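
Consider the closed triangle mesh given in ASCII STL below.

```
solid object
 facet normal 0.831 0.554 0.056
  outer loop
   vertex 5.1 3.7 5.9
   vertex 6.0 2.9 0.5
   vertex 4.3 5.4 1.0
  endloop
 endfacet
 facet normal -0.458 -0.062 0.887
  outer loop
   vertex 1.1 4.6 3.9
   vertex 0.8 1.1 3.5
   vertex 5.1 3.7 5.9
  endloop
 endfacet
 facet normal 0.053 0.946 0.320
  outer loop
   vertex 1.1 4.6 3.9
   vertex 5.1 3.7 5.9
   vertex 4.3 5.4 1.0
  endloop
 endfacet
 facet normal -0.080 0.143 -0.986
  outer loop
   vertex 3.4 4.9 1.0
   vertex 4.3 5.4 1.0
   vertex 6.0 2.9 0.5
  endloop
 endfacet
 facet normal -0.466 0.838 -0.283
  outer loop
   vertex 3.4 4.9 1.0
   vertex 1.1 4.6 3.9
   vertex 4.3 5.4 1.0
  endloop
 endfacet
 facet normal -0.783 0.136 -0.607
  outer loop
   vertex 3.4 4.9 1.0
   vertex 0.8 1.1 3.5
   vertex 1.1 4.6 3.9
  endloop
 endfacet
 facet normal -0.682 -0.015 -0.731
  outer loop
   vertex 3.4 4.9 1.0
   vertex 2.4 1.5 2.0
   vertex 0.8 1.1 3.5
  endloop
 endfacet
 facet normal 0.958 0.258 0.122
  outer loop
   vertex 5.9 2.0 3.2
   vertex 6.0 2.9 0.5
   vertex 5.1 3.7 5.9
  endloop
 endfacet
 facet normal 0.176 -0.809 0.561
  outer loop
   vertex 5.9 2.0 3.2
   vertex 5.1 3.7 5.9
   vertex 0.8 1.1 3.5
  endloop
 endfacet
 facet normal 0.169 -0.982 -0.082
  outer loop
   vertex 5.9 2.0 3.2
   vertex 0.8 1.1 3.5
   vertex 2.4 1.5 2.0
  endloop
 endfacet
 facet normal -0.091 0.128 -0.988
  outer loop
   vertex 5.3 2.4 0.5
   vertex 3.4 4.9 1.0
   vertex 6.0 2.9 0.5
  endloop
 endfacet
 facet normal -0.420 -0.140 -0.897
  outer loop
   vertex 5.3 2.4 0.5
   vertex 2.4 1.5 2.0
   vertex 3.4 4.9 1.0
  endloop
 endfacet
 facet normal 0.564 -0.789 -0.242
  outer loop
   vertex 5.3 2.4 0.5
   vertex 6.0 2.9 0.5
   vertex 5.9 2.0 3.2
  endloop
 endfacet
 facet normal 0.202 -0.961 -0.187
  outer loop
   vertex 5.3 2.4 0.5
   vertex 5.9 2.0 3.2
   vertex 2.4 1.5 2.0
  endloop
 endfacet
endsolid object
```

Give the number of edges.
21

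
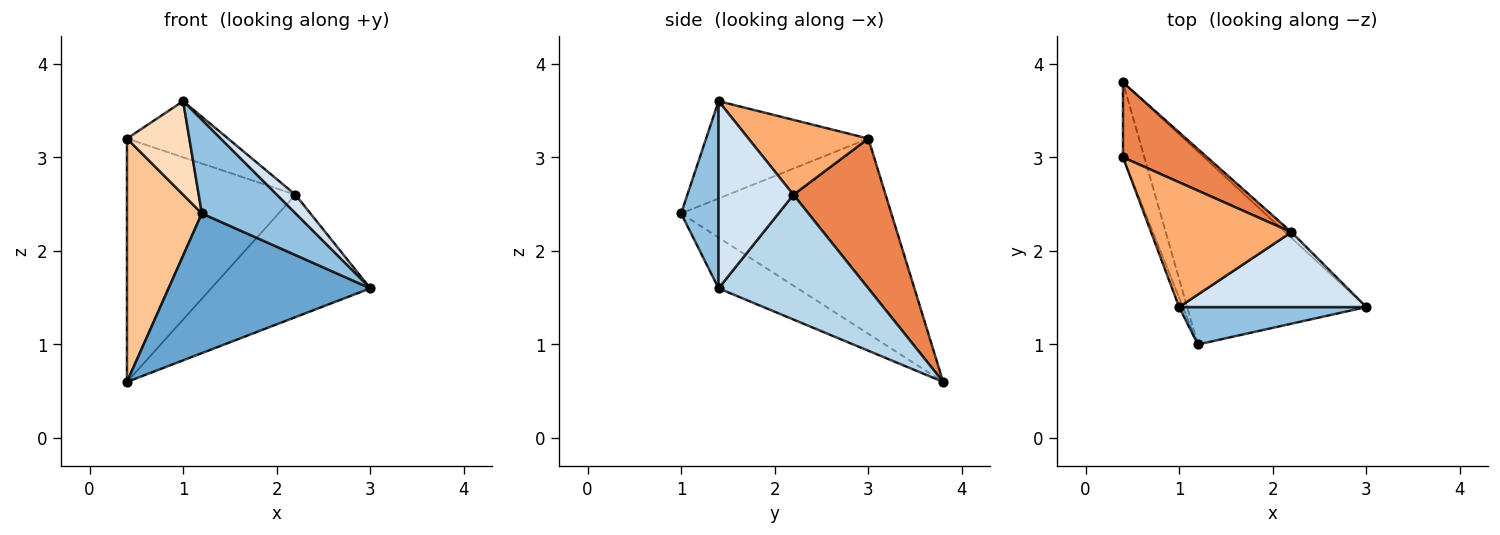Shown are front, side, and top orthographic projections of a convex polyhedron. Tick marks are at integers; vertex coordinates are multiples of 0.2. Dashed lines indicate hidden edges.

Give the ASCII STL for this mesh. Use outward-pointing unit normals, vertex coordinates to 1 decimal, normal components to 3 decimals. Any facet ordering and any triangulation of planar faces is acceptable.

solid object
 facet normal -0.224 -0.571 -0.789
  outer loop
   vertex 1.2 1.0 2.4
   vertex 0.4 3.8 0.6
   vertex 3.0 1.4 1.6
  endloop
 endfacet
 facet normal 0.348 -0.870 0.348
  outer loop
   vertex 1.0 1.4 3.6
   vertex 1.2 1.0 2.4
   vertex 3.0 1.4 1.6
  endloop
 endfacet
 facet normal 0.685 0.728 -0.034
  outer loop
   vertex 2.2 2.2 2.6
   vertex 3.0 1.4 1.6
   vertex 0.4 3.8 0.6
  endloop
 endfacet
 facet normal 0.696 -0.174 0.696
  outer loop
   vertex 2.2 2.2 2.6
   vertex 1.0 1.4 3.6
   vertex 3.0 1.4 1.6
  endloop
 endfacet
 facet normal 0.463 0.847 0.261
  outer loop
   vertex 0.4 3.0 3.2
   vertex 2.2 2.2 2.6
   vertex 0.4 3.8 0.6
  endloop
 endfacet
 facet normal 0.437 0.369 0.820
  outer loop
   vertex 0.4 3.0 3.2
   vertex 1.0 1.4 3.6
   vertex 2.2 2.2 2.6
  endloop
 endfacet
 facet normal -0.937 -0.334 -0.103
  outer loop
   vertex 0.4 3.0 3.2
   vertex 0.4 3.8 0.6
   vertex 1.2 1.0 2.4
  endloop
 endfacet
 facet normal -0.933 -0.359 -0.036
  outer loop
   vertex 0.4 3.0 3.2
   vertex 1.2 1.0 2.4
   vertex 1.0 1.4 3.6
  endloop
 endfacet
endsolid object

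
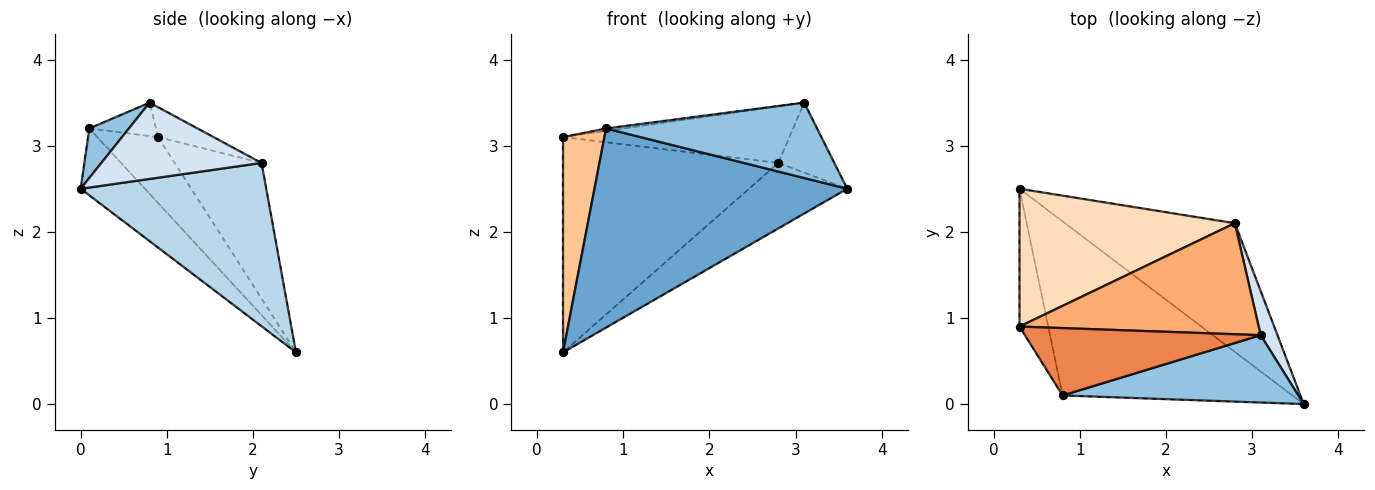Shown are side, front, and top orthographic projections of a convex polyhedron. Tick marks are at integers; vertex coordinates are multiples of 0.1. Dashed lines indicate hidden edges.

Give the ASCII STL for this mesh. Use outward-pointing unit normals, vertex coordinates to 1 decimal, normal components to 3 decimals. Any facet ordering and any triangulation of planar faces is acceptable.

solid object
 facet normal -0.188 -0.739 -0.646
  outer loop
   vertex 0.8 0.1 3.2
   vertex 0.3 2.5 0.6
   vertex 3.6 0.0 2.5
  endloop
 endfacet
 facet normal 0.139 -0.738 0.660
  outer loop
   vertex 0.8 0.1 3.2
   vertex 3.6 0.0 2.5
   vertex 3.1 0.8 3.5
  endloop
 endfacet
 facet normal 0.651 0.345 -0.677
  outer loop
   vertex 2.8 2.1 2.8
   vertex 3.6 0.0 2.5
   vertex 0.3 2.5 0.6
  endloop
 endfacet
 facet normal 0.924 0.323 0.204
  outer loop
   vertex 2.8 2.1 2.8
   vertex 3.1 0.8 3.5
   vertex 3.6 0.0 2.5
  endloop
 endfacet
 facet normal -0.140 0.036 0.989
  outer loop
   vertex 0.3 0.9 3.1
   vertex 0.8 0.1 3.2
   vertex 3.1 0.8 3.5
  endloop
 endfacet
 facet normal -0.110 0.451 0.886
  outer loop
   vertex 0.3 0.9 3.1
   vertex 3.1 0.8 3.5
   vertex 2.8 2.1 2.8
  endloop
 endfacet
 facet normal -0.778 -0.529 -0.338
  outer loop
   vertex 0.3 0.9 3.1
   vertex 0.3 2.5 0.6
   vertex 0.8 0.1 3.2
  endloop
 endfacet
 facet normal -0.322 0.798 0.510
  outer loop
   vertex 0.3 0.9 3.1
   vertex 2.8 2.1 2.8
   vertex 0.3 2.5 0.6
  endloop
 endfacet
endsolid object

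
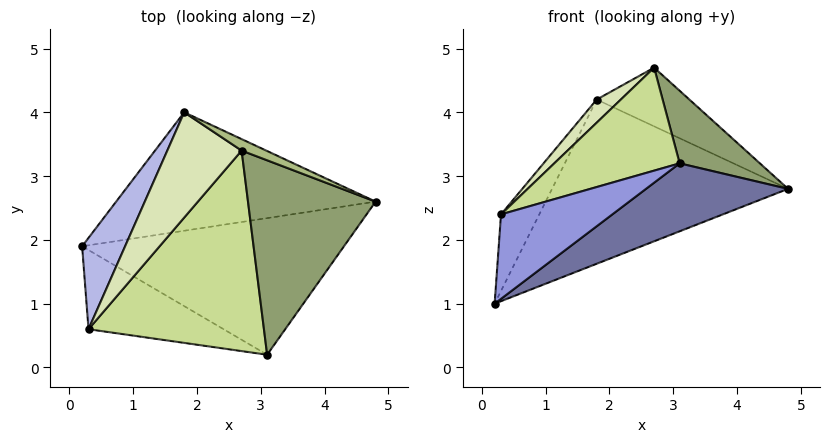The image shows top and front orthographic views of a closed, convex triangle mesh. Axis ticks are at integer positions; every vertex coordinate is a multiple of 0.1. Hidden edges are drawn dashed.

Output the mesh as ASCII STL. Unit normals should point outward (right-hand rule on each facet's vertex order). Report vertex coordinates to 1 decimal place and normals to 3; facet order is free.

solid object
 facet normal 0.386 -0.411 -0.826
  outer loop
   vertex 3.1 0.2 3.2
   vertex 0.2 1.9 1.0
   vertex 4.8 2.6 2.8
  endloop
 endfacet
 facet normal 0.105 0.807 -0.582
  outer loop
   vertex 1.8 4.0 4.2
   vertex 4.8 2.6 2.8
   vertex 0.2 1.9 1.0
  endloop
 endfacet
 facet normal 0.091 -0.727 -0.681
  outer loop
   vertex 0.3 0.6 2.4
   vertex 0.2 1.9 1.0
   vertex 3.1 0.2 3.2
  endloop
 endfacet
 facet normal -0.922 0.249 0.297
  outer loop
   vertex 0.3 0.6 2.4
   vertex 1.8 4.0 4.2
   vertex 0.2 1.9 1.0
  endloop
 endfacet
 facet normal 0.581 -0.285 0.762
  outer loop
   vertex 2.7 3.4 4.7
   vertex 3.1 0.2 3.2
   vertex 4.8 2.6 2.8
  endloop
 endfacet
 facet normal 0.480 0.861 0.168
  outer loop
   vertex 2.7 3.4 4.7
   vertex 4.8 2.6 2.8
   vertex 1.8 4.0 4.2
  endloop
 endfacet
 facet normal -0.304 -0.435 0.847
  outer loop
   vertex 2.7 3.4 4.7
   vertex 0.3 0.6 2.4
   vertex 3.1 0.2 3.2
  endloop
 endfacet
 facet normal -0.566 -0.177 0.806
  outer loop
   vertex 2.7 3.4 4.7
   vertex 1.8 4.0 4.2
   vertex 0.3 0.6 2.4
  endloop
 endfacet
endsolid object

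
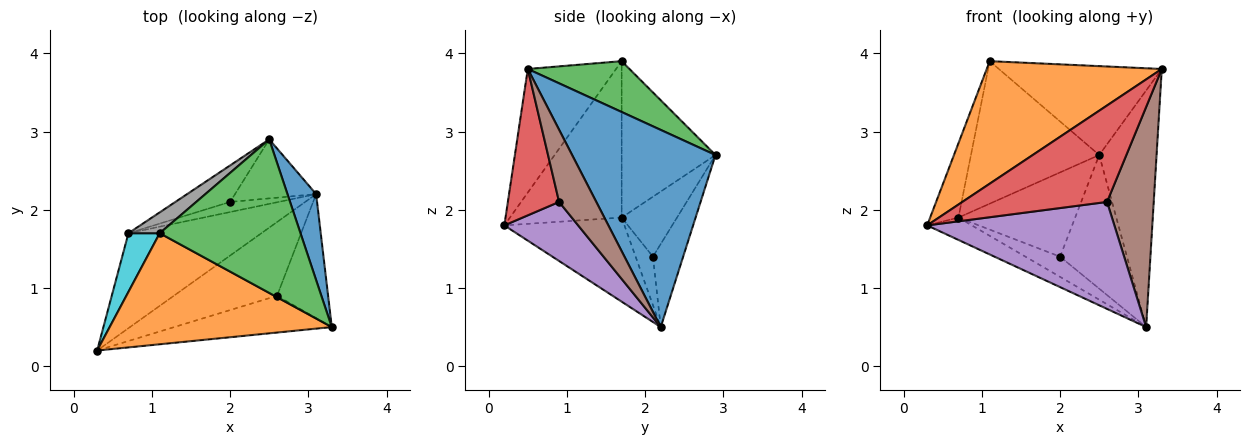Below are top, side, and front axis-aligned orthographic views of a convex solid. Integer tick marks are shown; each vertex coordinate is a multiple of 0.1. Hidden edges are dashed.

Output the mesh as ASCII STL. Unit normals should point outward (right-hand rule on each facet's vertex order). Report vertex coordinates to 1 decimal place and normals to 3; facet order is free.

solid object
 facet normal 0.920 0.368 0.134
  outer loop
   vertex 3.1 2.2 0.5
   vertex 2.5 2.9 2.7
   vertex 3.3 0.5 3.8
  endloop
 endfacet
 facet normal -0.350 -0.694 0.629
  outer loop
   vertex 1.1 1.7 3.9
   vertex 0.3 0.2 1.8
   vertex 3.3 0.5 3.8
  endloop
 endfacet
 facet normal 0.298 0.478 0.826
  outer loop
   vertex 1.1 1.7 3.9
   vertex 3.3 0.5 3.8
   vertex 2.5 2.9 2.7
  endloop
 endfacet
 facet normal 0.314 -0.887 -0.338
  outer loop
   vertex 2.6 0.9 2.1
   vertex 3.3 0.5 3.8
   vertex 0.3 0.2 1.8
  endloop
 endfacet
 facet normal 0.309 -0.783 -0.540
  outer loop
   vertex 2.6 0.9 2.1
   vertex 0.3 0.2 1.8
   vertex 3.1 2.2 0.5
  endloop
 endfacet
 facet normal 0.570 -0.716 -0.403
  outer loop
   vertex 2.6 0.9 2.1
   vertex 3.1 2.2 0.5
   vertex 3.3 0.5 3.8
  endloop
 endfacet
 facet normal -0.382 0.845 -0.373
  outer loop
   vertex 2.0 2.1 1.4
   vertex 2.5 2.9 2.7
   vertex 3.1 2.2 0.5
  endloop
 endfacet
 facet normal -0.586 0.801 0.117
  outer loop
   vertex 0.7 1.7 1.9
   vertex 1.1 1.7 3.9
   vertex 2.5 2.9 2.7
  endloop
 endfacet
 facet normal -0.399 0.841 -0.364
  outer loop
   vertex 0.7 1.7 1.9
   vertex 2.5 2.9 2.7
   vertex 2.0 2.1 1.4
  endloop
 endfacet
 facet normal -0.952 0.241 0.190
  outer loop
   vertex 0.7 1.7 1.9
   vertex 0.3 0.2 1.8
   vertex 1.1 1.7 3.9
  endloop
 endfacet
 facet normal -0.524 0.195 -0.829
  outer loop
   vertex 0.7 1.7 1.9
   vertex 3.1 2.2 0.5
   vertex 0.3 0.2 1.8
  endloop
 endfacet
 facet normal -0.408 0.816 -0.408
  outer loop
   vertex 0.7 1.7 1.9
   vertex 2.0 2.1 1.4
   vertex 3.1 2.2 0.5
  endloop
 endfacet
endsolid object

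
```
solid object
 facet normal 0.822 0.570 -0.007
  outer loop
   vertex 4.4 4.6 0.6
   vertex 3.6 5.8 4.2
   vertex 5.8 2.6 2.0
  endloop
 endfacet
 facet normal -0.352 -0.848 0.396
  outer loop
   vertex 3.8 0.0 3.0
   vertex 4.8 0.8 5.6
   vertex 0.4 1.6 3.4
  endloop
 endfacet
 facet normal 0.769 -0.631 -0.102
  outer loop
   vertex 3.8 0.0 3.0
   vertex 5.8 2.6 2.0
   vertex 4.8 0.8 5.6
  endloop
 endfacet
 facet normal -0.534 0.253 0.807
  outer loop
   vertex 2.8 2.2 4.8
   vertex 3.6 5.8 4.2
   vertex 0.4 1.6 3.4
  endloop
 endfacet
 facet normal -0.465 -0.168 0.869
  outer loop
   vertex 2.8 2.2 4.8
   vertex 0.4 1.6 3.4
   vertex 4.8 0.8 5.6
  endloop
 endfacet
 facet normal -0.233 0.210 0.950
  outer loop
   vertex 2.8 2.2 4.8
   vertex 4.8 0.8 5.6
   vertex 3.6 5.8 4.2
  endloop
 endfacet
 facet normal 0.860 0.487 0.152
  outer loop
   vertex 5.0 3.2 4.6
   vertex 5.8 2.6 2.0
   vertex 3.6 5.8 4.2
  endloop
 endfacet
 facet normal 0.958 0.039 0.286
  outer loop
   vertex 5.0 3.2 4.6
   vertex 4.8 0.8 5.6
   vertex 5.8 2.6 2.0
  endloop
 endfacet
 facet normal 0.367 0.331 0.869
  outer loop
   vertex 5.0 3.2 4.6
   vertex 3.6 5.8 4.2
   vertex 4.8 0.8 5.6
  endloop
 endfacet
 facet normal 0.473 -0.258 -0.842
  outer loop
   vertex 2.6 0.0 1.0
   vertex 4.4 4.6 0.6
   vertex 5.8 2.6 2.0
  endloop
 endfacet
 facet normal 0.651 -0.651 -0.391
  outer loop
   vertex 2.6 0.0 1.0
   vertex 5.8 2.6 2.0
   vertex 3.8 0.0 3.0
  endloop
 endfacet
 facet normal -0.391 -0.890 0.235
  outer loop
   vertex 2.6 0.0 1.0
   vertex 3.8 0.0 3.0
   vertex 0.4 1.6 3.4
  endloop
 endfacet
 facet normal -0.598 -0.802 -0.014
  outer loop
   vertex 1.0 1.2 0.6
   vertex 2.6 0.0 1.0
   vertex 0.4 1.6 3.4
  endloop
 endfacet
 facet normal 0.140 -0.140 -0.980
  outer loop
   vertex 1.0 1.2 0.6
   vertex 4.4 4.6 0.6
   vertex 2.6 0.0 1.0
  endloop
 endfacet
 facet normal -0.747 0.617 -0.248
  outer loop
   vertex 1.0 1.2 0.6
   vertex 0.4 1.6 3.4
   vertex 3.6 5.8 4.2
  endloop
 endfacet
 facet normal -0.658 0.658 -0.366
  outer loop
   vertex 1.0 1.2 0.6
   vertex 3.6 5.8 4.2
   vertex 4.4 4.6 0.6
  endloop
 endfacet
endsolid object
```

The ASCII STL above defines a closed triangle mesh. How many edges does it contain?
24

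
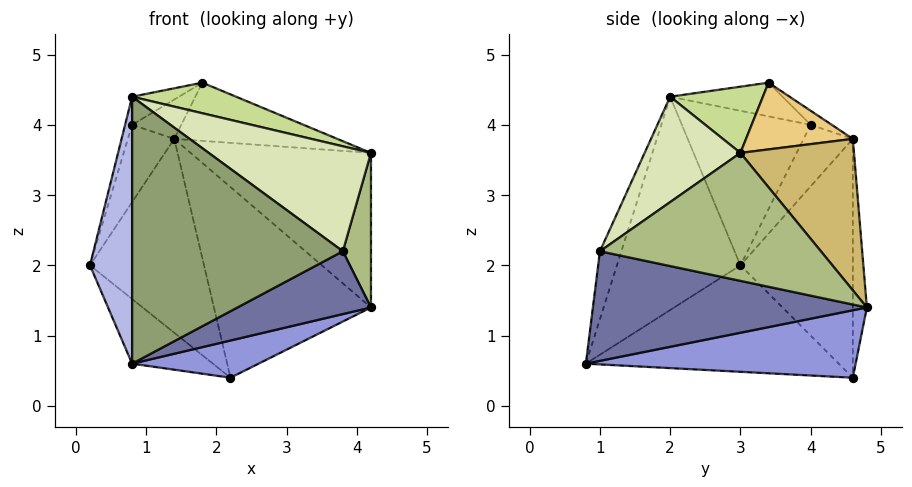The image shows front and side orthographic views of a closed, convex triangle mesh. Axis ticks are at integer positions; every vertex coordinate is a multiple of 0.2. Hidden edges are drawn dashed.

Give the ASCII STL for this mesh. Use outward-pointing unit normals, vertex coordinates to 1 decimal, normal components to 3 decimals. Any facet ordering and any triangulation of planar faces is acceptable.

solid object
 facet normal 0.470 -0.229 -0.852
  outer loop
   vertex 3.8 1.0 2.2
   vertex 0.8 0.8 0.6
   vertex 4.2 4.8 1.4
  endloop
 endfacet
 facet normal -0.713 0.228 -0.663
  outer loop
   vertex 2.2 4.6 0.4
   vertex 0.8 0.8 0.6
   vertex 0.2 3.0 2.0
  endloop
 endfacet
 facet normal 0.454 -0.213 -0.865
  outer loop
   vertex 2.2 4.6 0.4
   vertex 4.2 4.8 1.4
   vertex 0.8 0.8 0.6
  endloop
 endfacet
 facet normal -0.942 -0.321 0.101
  outer loop
   vertex 0.8 2.0 4.4
   vertex 0.2 3.0 2.0
   vertex 0.8 0.8 0.6
  endloop
 endfacet
 facet normal -0.097 -0.949 0.300
  outer loop
   vertex 0.8 2.0 4.4
   vertex 0.8 0.8 0.6
   vertex 3.8 1.0 2.2
  endloop
 endfacet
 facet normal 0.987 -0.125 -0.103
  outer loop
   vertex 4.2 3.0 3.6
   vertex 3.8 1.0 2.2
   vertex 4.2 4.8 1.4
  endloop
 endfacet
 facet normal 0.311 -0.348 0.885
  outer loop
   vertex 4.2 3.0 3.6
   vertex 1.8 3.4 4.6
   vertex 0.8 2.0 4.4
  endloop
 endfacet
 facet normal 0.345 -0.584 0.735
  outer loop
   vertex 4.2 3.0 3.6
   vertex 0.8 2.0 4.4
   vertex 3.8 1.0 2.2
  endloop
 endfacet
 facet normal -0.089 0.996 -0.021
  outer loop
   vertex 1.4 4.6 3.8
   vertex 4.2 4.8 1.4
   vertex 2.2 4.6 0.4
  endloop
 endfacet
 facet normal 0.438 0.696 0.569
  outer loop
   vertex 1.4 4.6 3.8
   vertex 4.2 3.0 3.6
   vertex 4.2 4.8 1.4
  endloop
 endfacet
 facet normal 0.391 0.597 0.700
  outer loop
   vertex 1.4 4.6 3.8
   vertex 1.8 3.4 4.6
   vertex 4.2 3.0 3.6
  endloop
 endfacet
 facet normal -0.693 0.703 -0.163
  outer loop
   vertex 1.4 4.6 3.8
   vertex 2.2 4.6 0.4
   vertex 0.2 3.0 2.0
  endloop
 endfacet
 facet normal -0.963 0.053 0.263
  outer loop
   vertex 0.8 4.0 4.0
   vertex 0.2 3.0 2.0
   vertex 0.8 2.0 4.4
  endloop
 endfacet
 facet normal -0.722 0.681 -0.124
  outer loop
   vertex 0.8 4.0 4.0
   vertex 1.4 4.6 3.8
   vertex 0.2 3.0 2.0
  endloop
 endfacet
 facet normal -0.426 0.177 0.887
  outer loop
   vertex 0.8 4.0 4.0
   vertex 0.8 2.0 4.4
   vertex 1.8 3.4 4.6
  endloop
 endfacet
 facet normal -0.211 0.493 0.844
  outer loop
   vertex 0.8 4.0 4.0
   vertex 1.8 3.4 4.6
   vertex 1.4 4.6 3.8
  endloop
 endfacet
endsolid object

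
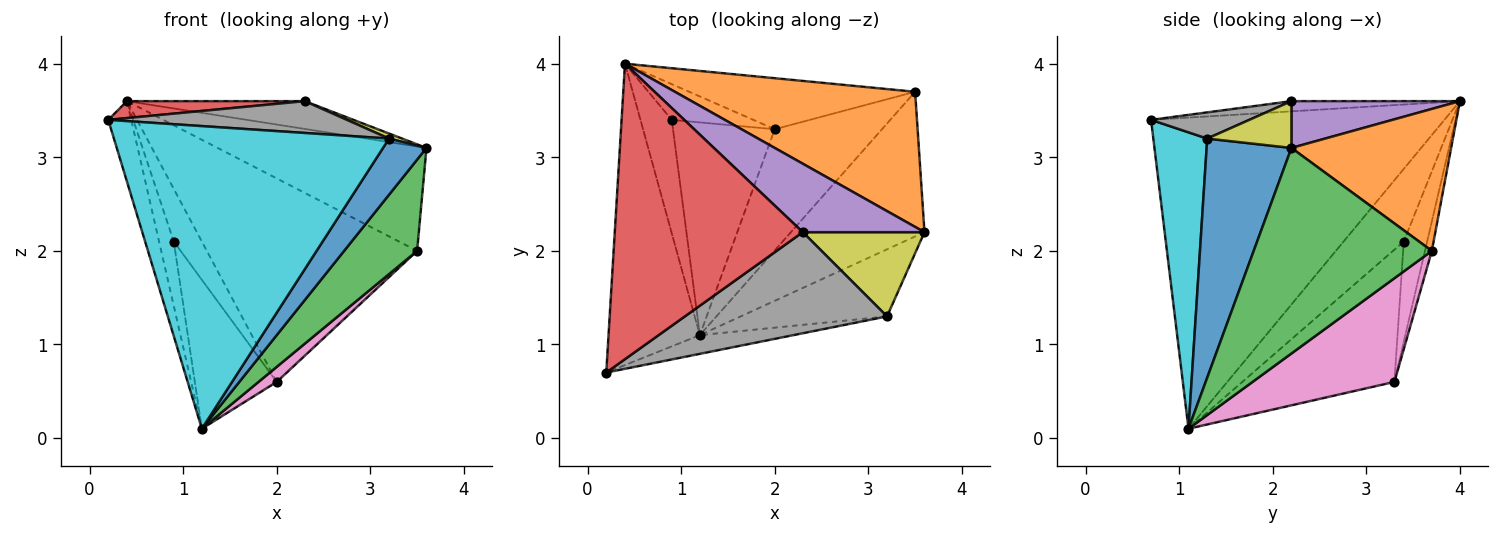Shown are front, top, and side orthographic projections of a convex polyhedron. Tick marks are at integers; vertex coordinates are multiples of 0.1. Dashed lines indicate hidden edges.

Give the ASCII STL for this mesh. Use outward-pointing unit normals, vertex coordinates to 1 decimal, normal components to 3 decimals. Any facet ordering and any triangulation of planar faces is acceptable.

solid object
 facet normal -0.957 0.075 -0.281
  outer loop
   vertex 1.2 1.1 0.1
   vertex 0.2 0.7 3.4
   vertex 0.4 4.0 3.6
  endloop
 endfacet
 facet normal 0.424 0.554 0.717
  outer loop
   vertex 3.5 3.7 2.0
   vertex 0.4 4.0 3.6
   vertex 3.6 2.2 3.1
  endloop
 endfacet
 facet normal 0.793 -0.325 -0.515
  outer loop
   vertex 3.5 3.7 2.0
   vertex 3.6 2.2 3.1
   vertex 1.2 1.1 0.1
  endloop
 endfacet
 facet normal -0.054 -0.057 0.997
  outer loop
   vertex 2.3 2.2 3.6
   vertex 0.4 4.0 3.6
   vertex 0.2 0.7 3.4
  endloop
 endfacet
 facet normal 0.336 0.354 0.873
  outer loop
   vertex 2.3 2.2 3.6
   vertex 3.6 2.2 3.1
   vertex 0.4 4.0 3.6
  endloop
 endfacet
 facet normal -0.032 0.969 -0.243
  outer loop
   vertex 2.0 3.3 0.6
   vertex 0.4 4.0 3.6
   vertex 3.5 3.7 2.0
  endloop
 endfacet
 facet normal 0.692 -0.089 -0.716
  outer loop
   vertex 2.0 3.3 0.6
   vertex 3.5 3.7 2.0
   vertex 1.2 1.1 0.1
  endloop
 endfacet
 facet normal 0.123 -0.298 0.947
  outer loop
   vertex 3.2 1.3 3.2
   vertex 2.3 2.2 3.6
   vertex 0.2 0.7 3.4
  endloop
 endfacet
 facet normal 0.358 -0.056 0.932
  outer loop
   vertex 3.2 1.3 3.2
   vertex 3.6 2.2 3.1
   vertex 2.3 2.2 3.6
  endloop
 endfacet
 facet normal 0.192 -0.980 -0.061
  outer loop
   vertex 3.2 1.3 3.2
   vertex 0.2 0.7 3.4
   vertex 1.2 1.1 0.1
  endloop
 endfacet
 facet normal 0.782 -0.400 -0.478
  outer loop
   vertex 3.2 1.3 3.2
   vertex 1.2 1.1 0.1
   vertex 3.6 2.2 3.1
  endloop
 endfacet
 facet normal -0.896 0.219 -0.386
  outer loop
   vertex 0.9 3.4 2.1
   vertex 1.2 1.1 0.1
   vertex 0.4 4.0 3.6
  endloop
 endfacet
 facet normal -0.568 0.681 -0.462
  outer loop
   vertex 0.9 3.4 2.1
   vertex 0.4 4.0 3.6
   vertex 2.0 3.3 0.6
  endloop
 endfacet
 facet normal -0.729 0.393 -0.561
  outer loop
   vertex 0.9 3.4 2.1
   vertex 2.0 3.3 0.6
   vertex 1.2 1.1 0.1
  endloop
 endfacet
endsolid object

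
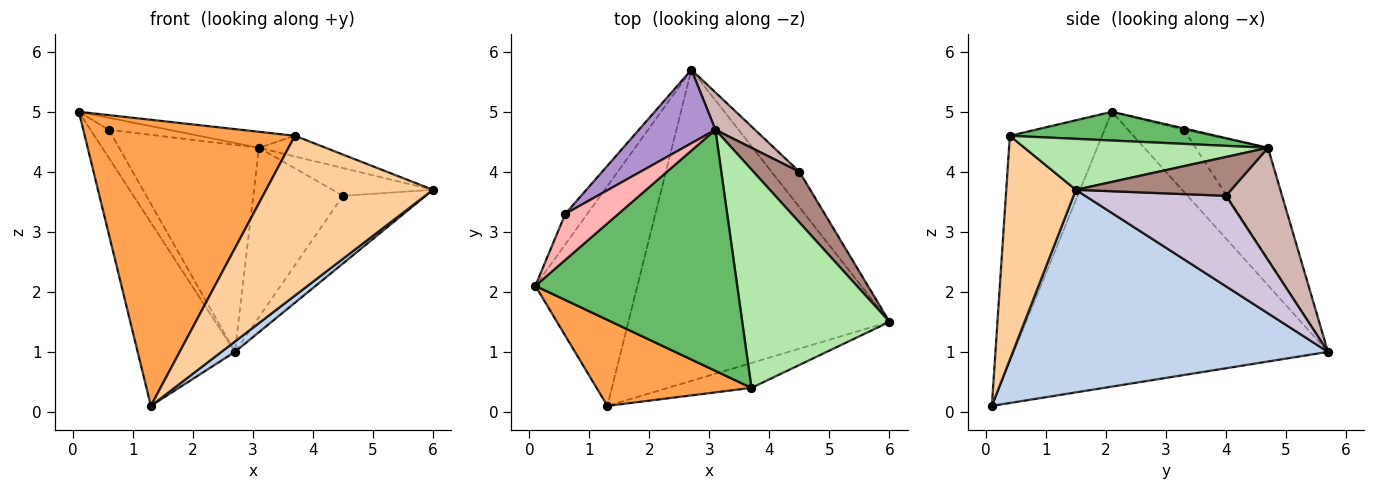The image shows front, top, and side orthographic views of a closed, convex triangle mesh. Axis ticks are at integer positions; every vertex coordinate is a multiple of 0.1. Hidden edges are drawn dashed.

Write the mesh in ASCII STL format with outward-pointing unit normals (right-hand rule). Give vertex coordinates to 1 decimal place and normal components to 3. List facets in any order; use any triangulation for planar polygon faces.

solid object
 facet normal -0.900 0.279 -0.334
  outer loop
   vertex 1.3 0.1 0.1
   vertex 0.1 2.1 5.0
   vertex 2.7 5.7 1.0
  endloop
 endfacet
 facet normal 0.613 -0.026 -0.790
  outer loop
   vertex 1.3 0.1 0.1
   vertex 2.7 5.7 1.0
   vertex 6.0 1.5 3.7
  endloop
 endfacet
 facet normal -0.387 -0.883 0.265
  outer loop
   vertex 3.7 0.4 4.6
   vertex 0.1 2.1 5.0
   vertex 1.3 0.1 0.1
  endloop
 endfacet
 facet normal 0.381 -0.913 -0.142
  outer loop
   vertex 3.7 0.4 4.6
   vertex 1.3 0.1 0.1
   vertex 6.0 1.5 3.7
  endloop
 endfacet
 facet normal 0.141 0.066 0.988
  outer loop
   vertex 3.7 0.4 4.6
   vertex 3.1 4.7 4.4
   vertex 0.1 2.1 5.0
  endloop
 endfacet
 facet normal 0.326 0.089 0.941
  outer loop
   vertex 3.7 0.4 4.6
   vertex 6.0 1.5 3.7
   vertex 3.1 4.7 4.4
  endloop
 endfacet
 facet normal -0.900 0.295 -0.319
  outer loop
   vertex 0.6 3.3 4.7
   vertex 2.7 5.7 1.0
   vertex 0.1 2.1 5.0
  endloop
 endfacet
 facet normal -0.025 0.252 0.967
  outer loop
   vertex 0.6 3.3 4.7
   vertex 0.1 2.1 5.0
   vertex 3.1 4.7 4.4
  endloop
 endfacet
 facet normal -0.438 0.847 0.301
  outer loop
   vertex 0.6 3.3 4.7
   vertex 3.1 4.7 4.4
   vertex 2.7 5.7 1.0
  endloop
 endfacet
 facet normal 0.833 0.490 -0.257
  outer loop
   vertex 4.5 4.0 3.6
   vertex 6.0 1.5 3.7
   vertex 2.7 5.7 1.0
  endloop
 endfacet
 facet normal 0.596 0.385 0.705
  outer loop
   vertex 4.5 4.0 3.6
   vertex 3.1 4.7 4.4
   vertex 6.0 1.5 3.7
  endloop
 endfacet
 facet normal 0.522 0.833 0.184
  outer loop
   vertex 4.5 4.0 3.6
   vertex 2.7 5.7 1.0
   vertex 3.1 4.7 4.4
  endloop
 endfacet
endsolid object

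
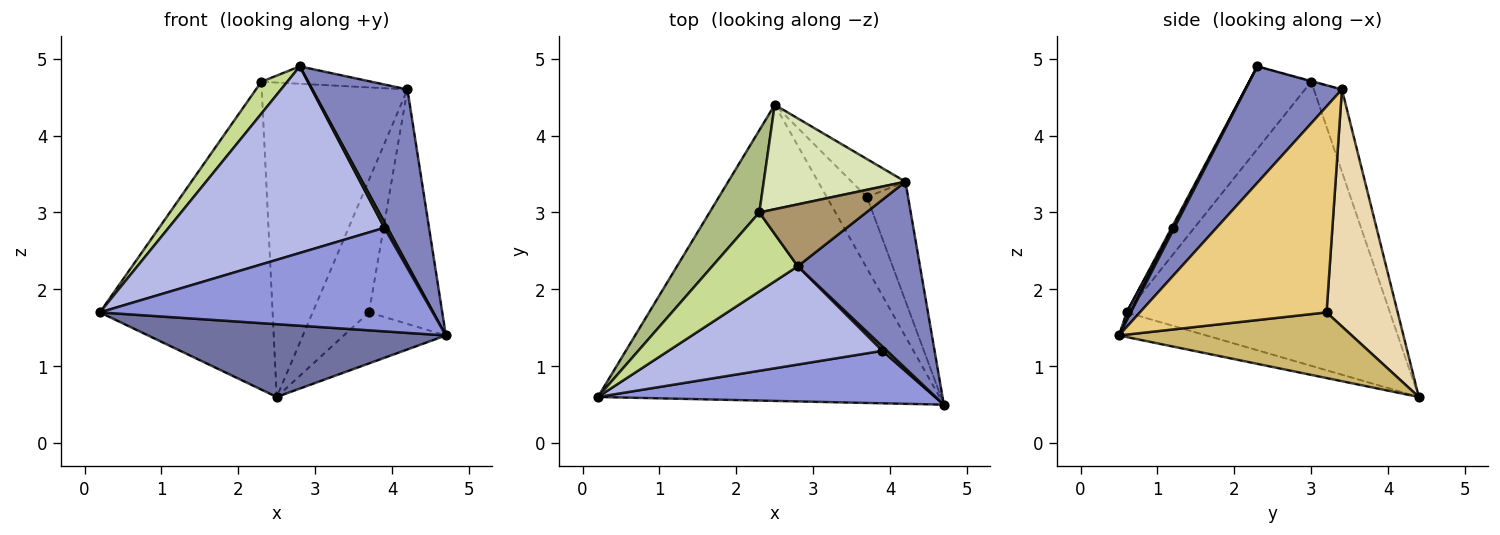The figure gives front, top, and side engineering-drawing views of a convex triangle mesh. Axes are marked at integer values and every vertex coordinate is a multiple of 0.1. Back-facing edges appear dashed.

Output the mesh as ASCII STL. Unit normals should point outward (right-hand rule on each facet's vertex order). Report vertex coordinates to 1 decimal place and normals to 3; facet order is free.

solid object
 facet normal -0.070 -0.238 -0.969
  outer loop
   vertex 2.5 4.4 0.6
   vertex 4.7 0.5 1.4
   vertex 0.2 0.6 1.7
  endloop
 endfacet
 facet normal 0.570 -0.562 0.599
  outer loop
   vertex 4.2 3.4 4.6
   vertex 2.8 2.3 4.9
   vertex 4.7 0.5 1.4
  endloop
 endfacet
 facet normal 0.010 -0.892 0.452
  outer loop
   vertex 3.9 1.2 2.8
   vertex 0.2 0.6 1.7
   vertex 4.7 0.5 1.4
  endloop
 endfacet
 facet normal 0.005 -0.885 0.466
  outer loop
   vertex 3.9 1.2 2.8
   vertex 2.8 2.3 4.9
   vertex 0.2 0.6 1.7
  endloop
 endfacet
 facet normal 0.366 -0.732 0.575
  outer loop
   vertex 3.9 1.2 2.8
   vertex 4.7 0.5 1.4
   vertex 2.8 2.3 4.9
  endloop
 endfacet
 facet normal -0.827 0.543 0.145
  outer loop
   vertex 2.3 3.0 4.7
   vertex 2.5 4.4 0.6
   vertex 0.2 0.6 1.7
  endloop
 endfacet
 facet normal -0.667 -0.279 0.691
  outer loop
   vertex 2.3 3.0 4.7
   vertex 0.2 0.6 1.7
   vertex 2.8 2.3 4.9
  endloop
 endfacet
 facet normal -0.180 0.934 0.310
  outer loop
   vertex 2.3 3.0 4.7
   vertex 4.2 3.4 4.6
   vertex 2.5 4.4 0.6
  endloop
 endfacet
 facet normal -0.006 0.271 0.963
  outer loop
   vertex 2.3 3.0 4.7
   vertex 2.8 2.3 4.9
   vertex 4.2 3.4 4.6
  endloop
 endfacet
 facet normal 0.799 0.350 -0.489
  outer loop
   vertex 3.7 3.2 1.7
   vertex 4.7 0.5 1.4
   vertex 2.5 4.4 0.6
  endloop
 endfacet
 facet normal 0.915 0.359 -0.183
  outer loop
   vertex 3.7 3.2 1.7
   vertex 4.2 3.4 4.6
   vertex 4.7 0.5 1.4
  endloop
 endfacet
 facet normal 0.772 0.611 -0.175
  outer loop
   vertex 3.7 3.2 1.7
   vertex 2.5 4.4 0.6
   vertex 4.2 3.4 4.6
  endloop
 endfacet
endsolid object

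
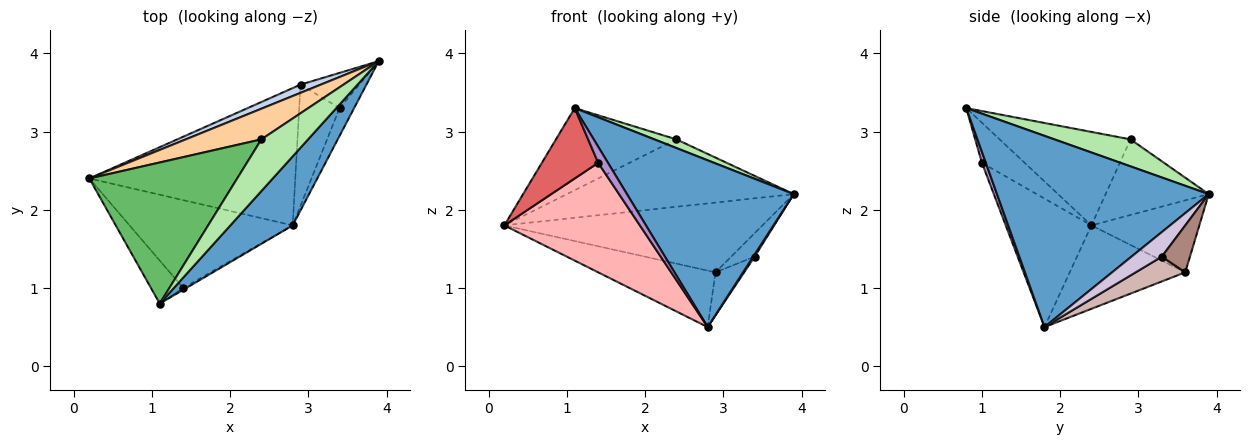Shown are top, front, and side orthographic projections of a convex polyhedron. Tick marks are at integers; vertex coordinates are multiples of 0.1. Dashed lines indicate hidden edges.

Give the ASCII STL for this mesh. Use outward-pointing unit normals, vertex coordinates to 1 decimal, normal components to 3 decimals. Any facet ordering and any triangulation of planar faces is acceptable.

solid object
 facet normal 0.761 -0.599 0.248
  outer loop
   vertex 2.8 1.8 0.5
   vertex 3.9 3.9 2.2
   vertex 1.1 0.8 3.3
  endloop
 endfacet
 facet normal -0.384 0.917 0.108
  outer loop
   vertex 2.9 3.6 1.2
   vertex 0.2 2.4 1.8
   vertex 3.9 3.9 2.2
  endloop
 endfacet
 facet normal -0.351 0.356 -0.866
  outer loop
   vertex 2.9 3.6 1.2
   vertex 2.8 1.8 0.5
   vertex 0.2 2.4 1.8
  endloop
 endfacet
 facet normal -0.382 0.841 0.382
  outer loop
   vertex 2.4 2.9 2.9
   vertex 3.9 3.9 2.2
   vertex 0.2 2.4 1.8
  endloop
 endfacet
 facet normal -0.480 0.441 0.758
  outer loop
   vertex 2.4 2.9 2.9
   vertex 0.2 2.4 1.8
   vertex 1.1 0.8 3.3
  endloop
 endfacet
 facet normal 0.495 -0.144 0.857
  outer loop
   vertex 2.4 2.9 2.9
   vertex 1.1 0.8 3.3
   vertex 3.9 3.9 2.2
  endloop
 endfacet
 facet normal -0.544 -0.716 -0.438
  outer loop
   vertex 1.4 1.0 2.6
   vertex 1.1 0.8 3.3
   vertex 0.2 2.4 1.8
  endloop
 endfacet
 facet normal -0.442 -0.700 -0.561
  outer loop
   vertex 1.4 1.0 2.6
   vertex 0.2 2.4 1.8
   vertex 2.8 1.8 0.5
  endloop
 endfacet
 facet normal 0.369 -0.923 -0.106
  outer loop
   vertex 1.4 1.0 2.6
   vertex 2.8 1.8 0.5
   vertex 1.1 0.8 3.3
  endloop
 endfacet
 facet normal 0.860 -0.039 -0.508
  outer loop
   vertex 3.4 3.3 1.4
   vertex 3.9 3.9 2.2
   vertex 2.8 1.8 0.5
  endloop
 endfacet
 facet normal 0.554 0.462 -0.693
  outer loop
   vertex 3.4 3.3 1.4
   vertex 2.9 3.6 1.2
   vertex 3.9 3.9 2.2
  endloop
 endfacet
 facet normal 0.500 0.290 -0.816
  outer loop
   vertex 3.4 3.3 1.4
   vertex 2.8 1.8 0.5
   vertex 2.9 3.6 1.2
  endloop
 endfacet
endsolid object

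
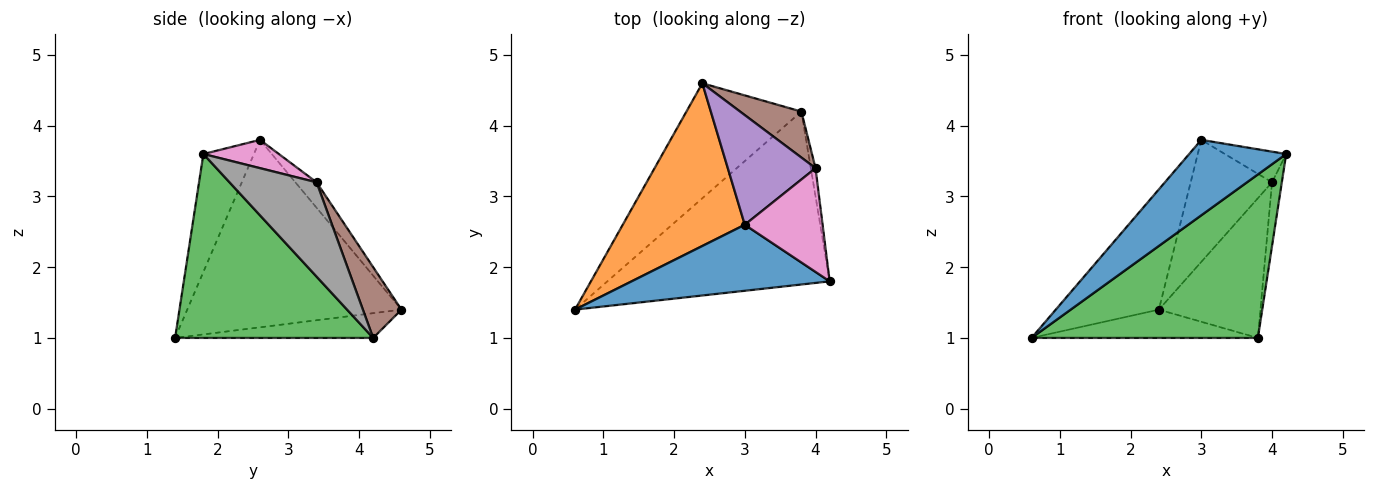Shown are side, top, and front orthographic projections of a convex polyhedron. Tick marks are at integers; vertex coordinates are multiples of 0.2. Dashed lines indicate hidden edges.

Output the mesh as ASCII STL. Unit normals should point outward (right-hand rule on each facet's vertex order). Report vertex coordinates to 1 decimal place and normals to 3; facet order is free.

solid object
 facet normal -0.365 -0.701 0.613
  outer loop
   vertex 3.0 2.6 3.8
   vertex 0.6 1.4 1.0
   vertex 4.2 1.8 3.6
  endloop
 endfacet
 facet normal -0.777 0.374 0.506
  outer loop
   vertex 3.0 2.6 3.8
   vertex 2.4 4.6 1.4
   vertex 0.6 1.4 1.0
  endloop
 endfacet
 facet normal 0.515 -0.589 -0.623
  outer loop
   vertex 3.8 4.2 1.0
   vertex 4.2 1.8 3.6
   vertex 0.6 1.4 1.0
  endloop
 endfacet
 facet normal -0.205 0.234 -0.950
  outer loop
   vertex 3.8 4.2 1.0
   vertex 0.6 1.4 1.0
   vertex 2.4 4.6 1.4
  endloop
 endfacet
 facet normal -0.190 0.730 0.656
  outer loop
   vertex 4.0 3.4 3.2
   vertex 2.4 4.6 1.4
   vertex 3.0 2.6 3.8
  endloop
 endfacet
 facet normal 0.339 0.894 0.294
  outer loop
   vertex 4.0 3.4 3.2
   vertex 3.8 4.2 1.0
   vertex 2.4 4.6 1.4
  endloop
 endfacet
 facet normal 0.329 0.268 0.906
  outer loop
   vertex 4.0 3.4 3.2
   vertex 3.0 2.6 3.8
   vertex 4.2 1.8 3.6
  endloop
 endfacet
 facet normal 0.993 0.112 -0.050
  outer loop
   vertex 4.0 3.4 3.2
   vertex 4.2 1.8 3.6
   vertex 3.8 4.2 1.0
  endloop
 endfacet
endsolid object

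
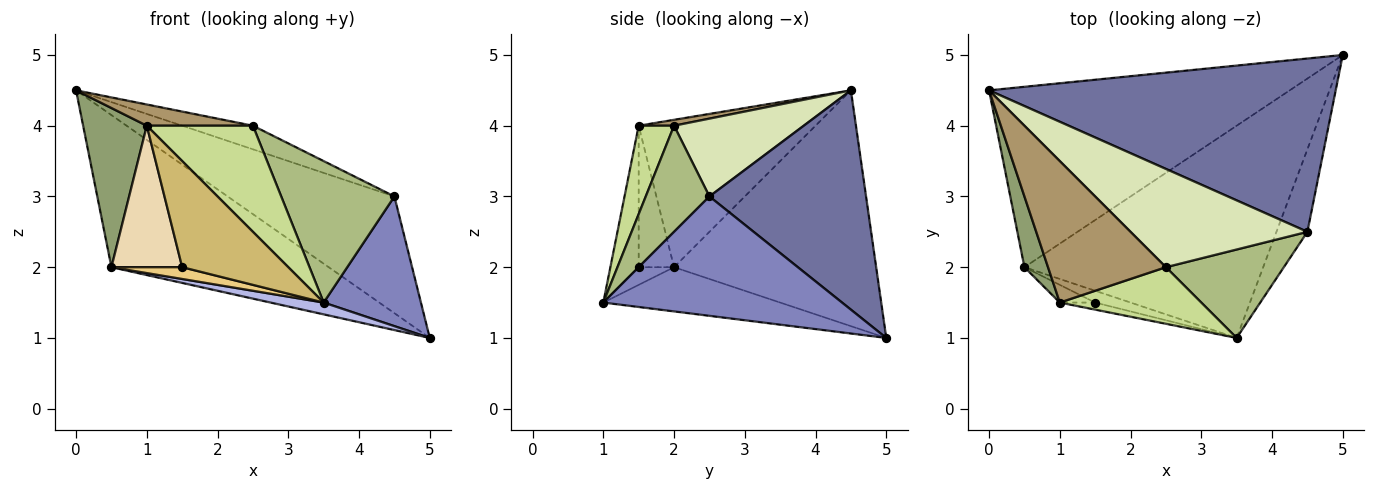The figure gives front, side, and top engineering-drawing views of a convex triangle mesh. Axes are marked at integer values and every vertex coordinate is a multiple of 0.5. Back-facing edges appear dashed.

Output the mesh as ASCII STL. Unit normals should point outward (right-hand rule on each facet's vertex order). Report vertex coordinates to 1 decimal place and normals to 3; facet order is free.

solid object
 facet normal 0.465 0.495 0.734
  outer loop
   vertex 4.5 2.5 3.0
   vertex 5.0 5.0 1.0
   vertex 0.0 4.5 4.5
  endloop
 endfacet
 facet normal 0.901 -0.367 -0.233
  outer loop
   vertex 4.5 2.5 3.0
   vertex 3.5 1.0 1.5
   vertex 5.0 5.0 1.0
  endloop
 endfacet
 facet normal -0.514 0.553 -0.656
  outer loop
   vertex 0.5 2.0 2.0
   vertex 0.0 4.5 4.5
   vertex 5.0 5.0 1.0
  endloop
 endfacet
 facet normal -0.182 -0.055 -0.982
  outer loop
   vertex 0.5 2.0 2.0
   vertex 5.0 5.0 1.0
   vertex 3.5 1.0 1.5
  endloop
 endfacet
 facet normal -0.930 -0.335 0.149
  outer loop
   vertex 0.5 2.0 2.0
   vertex 1.0 1.5 4.0
   vertex 0.0 4.5 4.5
  endloop
 endfacet
 facet normal 0.431 -0.765 0.478
  outer loop
   vertex 2.5 2.0 4.0
   vertex 3.5 1.0 1.5
   vertex 4.5 2.5 3.0
  endloop
 endfacet
 facet normal 0.282 -0.846 0.451
  outer loop
   vertex 2.5 2.0 4.0
   vertex 1.0 1.5 4.0
   vertex 3.5 1.0 1.5
  endloop
 endfacet
 facet normal 0.393 0.215 0.894
  outer loop
   vertex 2.5 2.0 4.0
   vertex 4.5 2.5 3.0
   vertex 0.0 4.5 4.5
  endloop
 endfacet
 facet normal 0.049 -0.148 0.988
  outer loop
   vertex 2.5 2.0 4.0
   vertex 0.0 4.5 4.5
   vertex 1.0 1.5 4.0
  endloop
 endfacet
 facet normal -0.257 -0.964 -0.064
  outer loop
   vertex 1.5 1.5 2.0
   vertex 3.5 1.0 1.5
   vertex 1.0 1.5 4.0
  endloop
 endfacet
 facet normal -0.333 -0.667 -0.667
  outer loop
   vertex 1.5 1.5 2.0
   vertex 0.5 2.0 2.0
   vertex 3.5 1.0 1.5
  endloop
 endfacet
 facet normal -0.444 -0.889 -0.111
  outer loop
   vertex 1.5 1.5 2.0
   vertex 1.0 1.5 4.0
   vertex 0.5 2.0 2.0
  endloop
 endfacet
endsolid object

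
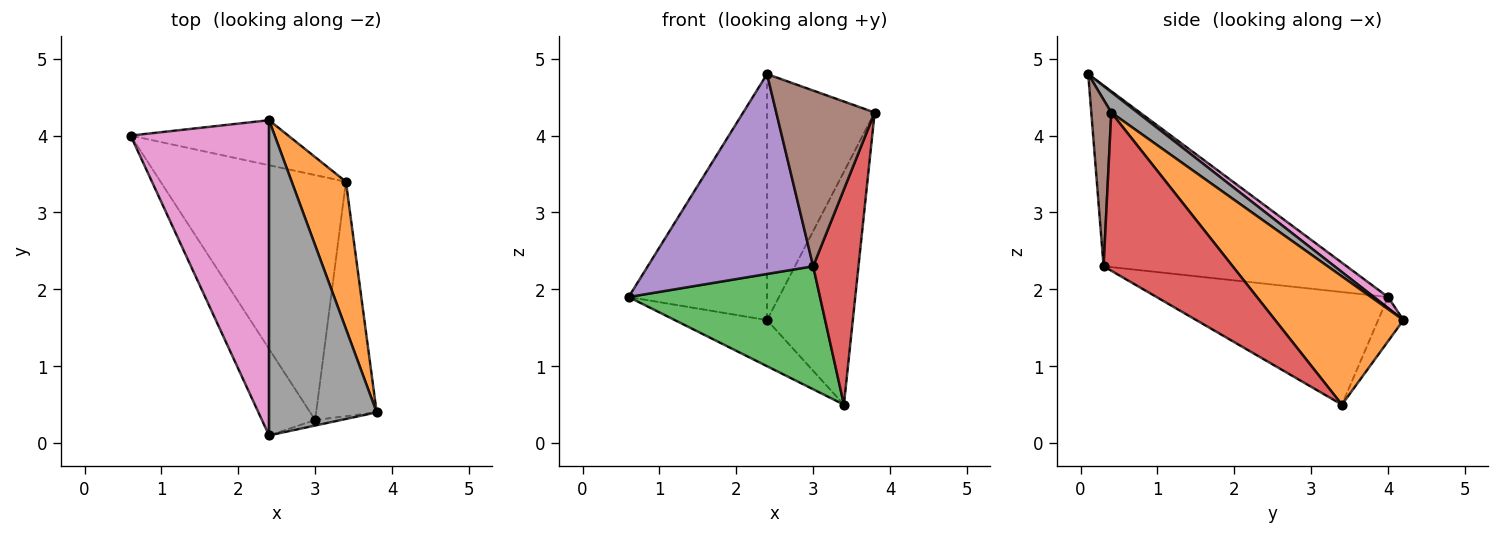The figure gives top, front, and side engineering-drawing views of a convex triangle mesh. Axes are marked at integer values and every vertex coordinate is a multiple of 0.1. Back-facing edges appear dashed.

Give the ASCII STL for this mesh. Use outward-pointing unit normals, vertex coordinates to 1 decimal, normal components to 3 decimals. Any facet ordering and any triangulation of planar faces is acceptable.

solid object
 facet normal -0.192 0.702 -0.686
  outer loop
   vertex 2.4 4.2 1.6
   vertex 3.4 3.4 0.5
   vertex 0.6 4.0 1.9
  endloop
 endfacet
 facet normal 0.784 0.524 0.332
  outer loop
   vertex 2.4 4.2 1.6
   vertex 3.8 0.4 4.3
   vertex 3.4 3.4 0.5
  endloop
 endfacet
 facet normal -0.477 -0.394 -0.785
  outer loop
   vertex 3.0 0.3 2.3
   vertex 0.6 4.0 1.9
   vertex 3.4 3.4 0.5
  endloop
 endfacet
 facet normal 0.888 -0.312 -0.339
  outer loop
   vertex 3.0 0.3 2.3
   vertex 3.4 3.4 0.5
   vertex 3.8 0.4 4.3
  endloop
 endfacet
 facet normal -0.803 -0.547 -0.237
  outer loop
   vertex 2.4 0.1 4.8
   vertex 0.6 4.0 1.9
   vertex 3.0 0.3 2.3
  endloop
 endfacet
 facet normal 0.199 -0.980 -0.031
  outer loop
   vertex 2.4 0.1 4.8
   vertex 3.0 0.3 2.3
   vertex 3.8 0.4 4.3
  endloop
 endfacet
 facet normal 0.063 0.614 0.787
  outer loop
   vertex 2.4 0.1 4.8
   vertex 2.4 4.2 1.6
   vertex 0.6 4.0 1.9
  endloop
 endfacet
 facet normal 0.148 0.608 0.780
  outer loop
   vertex 2.4 0.1 4.8
   vertex 3.8 0.4 4.3
   vertex 2.4 4.2 1.6
  endloop
 endfacet
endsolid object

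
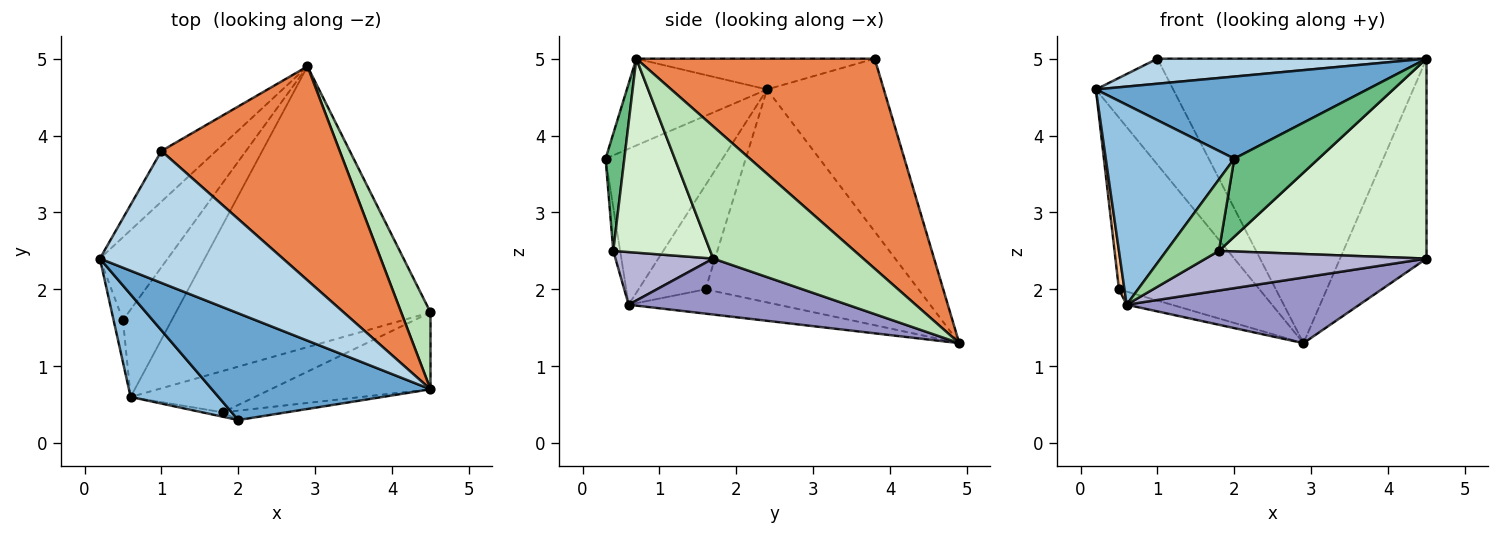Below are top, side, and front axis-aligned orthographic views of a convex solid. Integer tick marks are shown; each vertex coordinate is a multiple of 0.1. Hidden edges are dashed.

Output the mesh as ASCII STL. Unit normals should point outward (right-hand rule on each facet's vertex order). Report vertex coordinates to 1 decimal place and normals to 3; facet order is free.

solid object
 facet normal -0.300 -0.581 0.756
  outer loop
   vertex 2.0 0.3 3.7
   vertex 4.5 0.7 5.0
   vertex 0.2 2.4 4.6
  endloop
 endfacet
 facet normal -0.629 -0.691 0.355
  outer loop
   vertex 0.6 0.6 1.8
   vertex 2.0 0.3 3.7
   vertex 0.2 2.4 4.6
  endloop
 endfacet
 facet normal -0.163 -0.184 0.969
  outer loop
   vertex 1.0 3.8 5.0
   vertex 0.2 2.4 4.6
   vertex 4.5 0.7 5.0
  endloop
 endfacet
 facet normal -0.806 0.534 -0.255
  outer loop
   vertex 1.0 3.8 5.0
   vertex 2.9 4.9 1.3
   vertex 0.2 2.4 4.6
  endloop
 endfacet
 facet normal 0.578 0.652 0.491
  outer loop
   vertex 1.0 3.8 5.0
   vertex 4.5 0.7 5.0
   vertex 2.9 4.9 1.3
  endloop
 endfacet
 facet normal -0.807 0.532 -0.257
  outer loop
   vertex 0.5 1.6 2.0
   vertex 0.2 2.4 4.6
   vertex 2.9 4.9 1.3
  endloop
 endfacet
 facet normal -0.993 -0.081 -0.090
  outer loop
   vertex 0.5 1.6 2.0
   vertex 0.6 0.6 1.8
   vertex 0.2 2.4 4.6
  endloop
 endfacet
 facet normal -0.442 0.133 -0.887
  outer loop
   vertex 0.5 1.6 2.0
   vertex 2.9 4.9 1.3
   vertex 0.6 0.6 1.8
  endloop
 endfacet
 facet normal 0.216 -0.969 -0.117
  outer loop
   vertex 1.8 0.4 2.5
   vertex 4.5 0.7 5.0
   vertex 2.0 0.3 3.7
  endloop
 endfacet
 facet normal -0.129 -0.990 -0.061
  outer loop
   vertex 1.8 0.4 2.5
   vertex 2.0 0.3 3.7
   vertex 0.6 0.6 1.8
  endloop
 endfacet
 facet normal 0.851 0.490 0.189
  outer loop
   vertex 4.5 1.7 2.4
   vertex 2.9 4.9 1.3
   vertex 4.5 0.7 5.0
  endloop
 endfacet
 facet normal 0.400 -0.856 -0.329
  outer loop
   vertex 4.5 1.7 2.4
   vertex 4.5 0.7 5.0
   vertex 1.8 0.4 2.5
  endloop
 endfacet
 facet normal 0.209 -0.223 -0.952
  outer loop
   vertex 4.5 1.7 2.4
   vertex 0.6 0.6 1.8
   vertex 2.9 4.9 1.3
  endloop
 endfacet
 facet normal 0.293 -0.661 -0.691
  outer loop
   vertex 4.5 1.7 2.4
   vertex 1.8 0.4 2.5
   vertex 0.6 0.6 1.8
  endloop
 endfacet
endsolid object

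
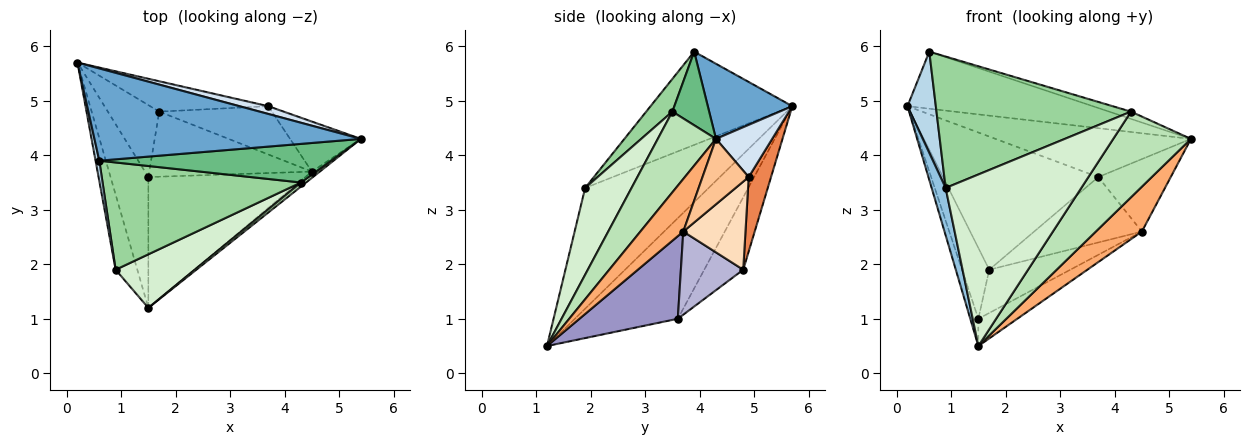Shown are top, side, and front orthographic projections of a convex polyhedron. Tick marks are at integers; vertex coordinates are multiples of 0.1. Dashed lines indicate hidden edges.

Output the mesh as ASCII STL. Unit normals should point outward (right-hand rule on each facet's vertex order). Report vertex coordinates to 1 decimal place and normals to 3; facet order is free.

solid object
 facet normal 0.233 0.511 0.827
  outer loop
   vertex 0.6 3.9 5.9
   vertex 5.4 4.3 4.3
   vertex 0.2 5.7 4.9
  endloop
 endfacet
 facet normal -0.978 -0.111 -0.176
  outer loop
   vertex 0.9 1.9 3.4
   vertex 0.2 5.7 4.9
   vertex 1.5 1.2 0.5
  endloop
 endfacet
 facet normal -0.980 -0.196 0.039
  outer loop
   vertex 0.9 1.9 3.4
   vertex 0.6 3.9 5.9
   vertex 0.2 5.7 4.9
  endloop
 endfacet
 facet normal 0.273 0.950 0.151
  outer loop
   vertex 3.7 4.9 3.6
   vertex 0.2 5.7 4.9
   vertex 5.4 4.3 4.3
  endloop
 endfacet
 facet normal 0.139 0.966 -0.220
  outer loop
   vertex 3.7 4.9 3.6
   vertex 1.7 4.8 1.9
   vertex 0.2 5.7 4.9
  endloop
 endfacet
 facet normal 0.678 -0.728 -0.102
  outer loop
   vertex 4.5 3.7 2.6
   vertex 5.4 4.3 4.3
   vertex 1.5 1.2 0.5
  endloop
 endfacet
 facet normal 0.464 0.729 -0.503
  outer loop
   vertex 4.5 3.7 2.6
   vertex 3.7 4.9 3.6
   vertex 5.4 4.3 4.3
  endloop
 endfacet
 facet normal 0.421 0.730 -0.539
  outer loop
   vertex 4.5 3.7 2.6
   vertex 1.7 4.8 1.9
   vertex 3.7 4.9 3.6
  endloop
 endfacet
 facet normal 0.298 0.177 0.938
  outer loop
   vertex 4.3 3.5 4.8
   vertex 5.4 4.3 4.3
   vertex 0.6 3.9 5.9
  endloop
 endfacet
 facet normal 0.104 -0.771 0.629
  outer loop
   vertex 4.3 3.5 4.8
   vertex 0.6 3.9 5.9
   vertex 0.9 1.9 3.4
  endloop
 endfacet
 facet normal 0.599 -0.800 0.038
  outer loop
   vertex 4.3 3.5 4.8
   vertex 1.5 1.2 0.5
   vertex 5.4 4.3 4.3
  endloop
 endfacet
 facet normal 0.310 -0.907 0.283
  outer loop
   vertex 4.3 3.5 4.8
   vertex 0.9 1.9 3.4
   vertex 1.5 1.2 0.5
  endloop
 endfacet
 facet normal 0.458 0.181 -0.870
  outer loop
   vertex 1.5 3.6 1.0
   vertex 4.5 3.7 2.6
   vertex 1.5 1.2 0.5
  endloop
 endfacet
 facet normal 0.392 0.509 -0.766
  outer loop
   vertex 1.5 3.6 1.0
   vertex 1.7 4.8 1.9
   vertex 4.5 3.7 2.6
  endloop
 endfacet
 facet normal -0.934 0.073 -0.351
  outer loop
   vertex 1.5 3.6 1.0
   vertex 1.5 1.2 0.5
   vertex 0.2 5.7 4.9
  endloop
 endfacet
 facet normal -0.709 0.495 -0.503
  outer loop
   vertex 1.5 3.6 1.0
   vertex 0.2 5.7 4.9
   vertex 1.7 4.8 1.9
  endloop
 endfacet
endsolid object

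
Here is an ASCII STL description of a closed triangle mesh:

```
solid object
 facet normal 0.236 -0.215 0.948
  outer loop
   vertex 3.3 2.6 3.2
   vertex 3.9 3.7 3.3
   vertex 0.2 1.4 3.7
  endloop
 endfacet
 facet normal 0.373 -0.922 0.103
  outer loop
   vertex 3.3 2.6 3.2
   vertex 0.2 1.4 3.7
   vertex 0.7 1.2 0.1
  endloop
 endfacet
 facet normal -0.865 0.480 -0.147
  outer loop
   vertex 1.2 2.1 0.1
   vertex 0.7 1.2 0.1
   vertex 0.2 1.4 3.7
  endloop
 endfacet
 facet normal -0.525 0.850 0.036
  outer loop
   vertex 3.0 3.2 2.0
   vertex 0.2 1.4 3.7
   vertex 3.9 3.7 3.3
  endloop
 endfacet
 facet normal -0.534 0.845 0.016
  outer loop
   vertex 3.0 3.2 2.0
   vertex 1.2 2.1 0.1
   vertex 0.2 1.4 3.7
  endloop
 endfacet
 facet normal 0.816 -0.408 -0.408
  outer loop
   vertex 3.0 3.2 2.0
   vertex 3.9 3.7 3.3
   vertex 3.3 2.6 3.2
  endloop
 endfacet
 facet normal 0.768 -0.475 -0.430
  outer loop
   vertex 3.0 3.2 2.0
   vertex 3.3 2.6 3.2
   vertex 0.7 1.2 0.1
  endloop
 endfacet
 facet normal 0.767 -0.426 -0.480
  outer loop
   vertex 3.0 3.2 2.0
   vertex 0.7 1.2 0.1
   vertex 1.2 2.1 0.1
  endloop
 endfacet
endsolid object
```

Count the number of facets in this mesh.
8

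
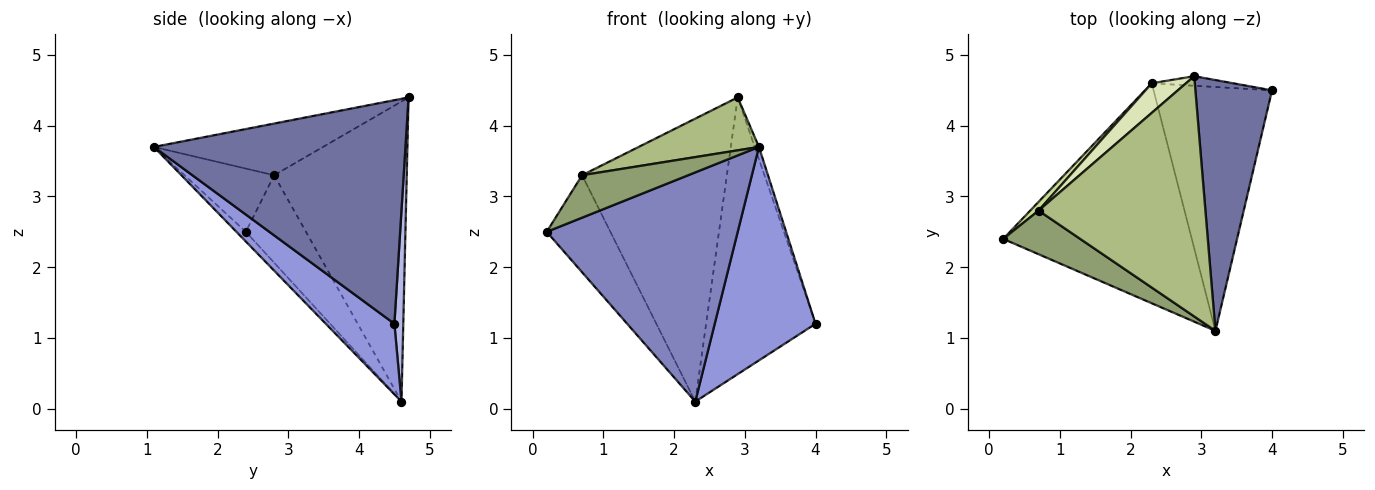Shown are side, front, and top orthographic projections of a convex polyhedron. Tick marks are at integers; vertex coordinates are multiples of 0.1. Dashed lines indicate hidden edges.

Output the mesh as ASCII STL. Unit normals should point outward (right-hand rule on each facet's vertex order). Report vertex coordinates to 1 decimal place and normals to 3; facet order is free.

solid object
 facet normal 0.946 0.016 0.324
  outer loop
   vertex 2.9 4.7 4.4
   vertex 3.2 1.1 3.7
   vertex 4.0 4.5 1.2
  endloop
 endfacet
 facet normal -0.036 -0.721 -0.692
  outer loop
   vertex 2.3 4.6 0.1
   vertex 3.2 1.1 3.7
   vertex 0.2 2.4 2.5
  endloop
 endfacet
 facet normal 0.409 -0.601 -0.687
  outer loop
   vertex 2.3 4.6 0.1
   vertex 4.0 4.5 1.2
   vertex 3.2 1.1 3.7
  endloop
 endfacet
 facet normal 0.081 0.996 -0.034
  outer loop
   vertex 2.3 4.6 0.1
   vertex 2.9 4.7 4.4
   vertex 4.0 4.5 1.2
  endloop
 endfacet
 facet normal -0.507 -0.601 0.618
  outer loop
   vertex 0.7 2.8 3.3
   vertex 0.2 2.4 2.5
   vertex 3.2 1.1 3.7
  endloop
 endfacet
 facet normal -0.290 -0.206 0.935
  outer loop
   vertex 0.7 2.8 3.3
   vertex 3.2 1.1 3.7
   vertex 2.9 4.7 4.4
  endloop
 endfacet
 facet normal -0.685 0.725 0.065
  outer loop
   vertex 0.7 2.8 3.3
   vertex 2.3 4.6 0.1
   vertex 0.2 2.4 2.5
  endloop
 endfacet
 facet normal -0.673 0.735 0.077
  outer loop
   vertex 0.7 2.8 3.3
   vertex 2.9 4.7 4.4
   vertex 2.3 4.6 0.1
  endloop
 endfacet
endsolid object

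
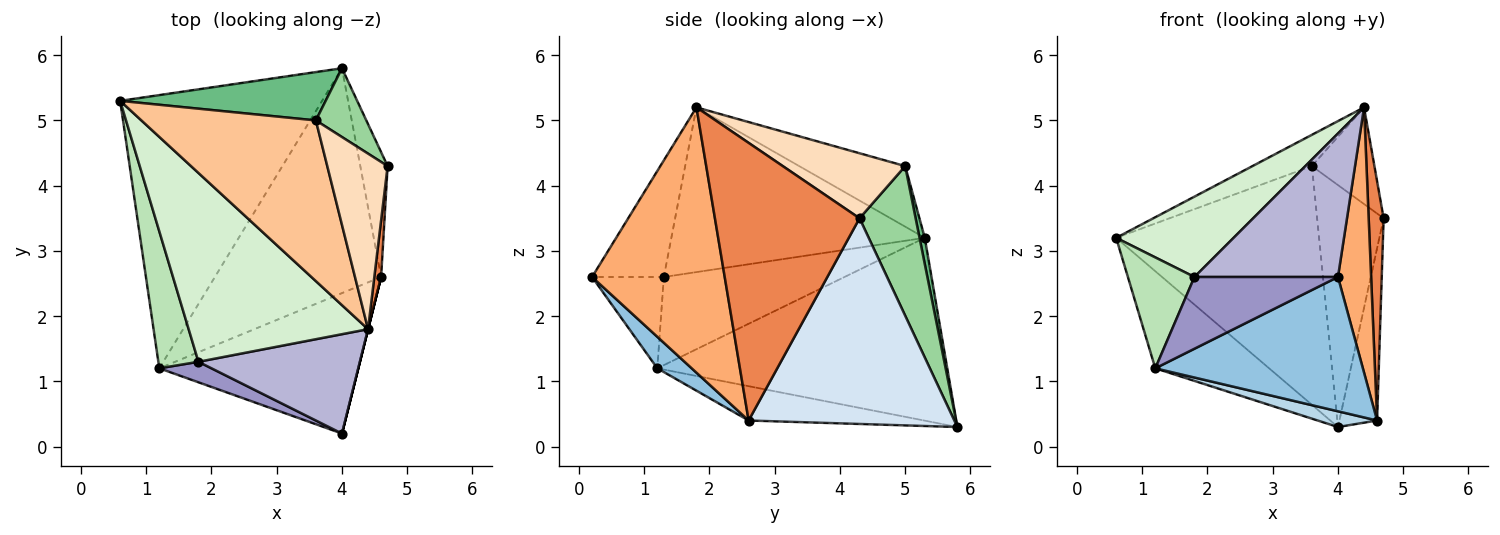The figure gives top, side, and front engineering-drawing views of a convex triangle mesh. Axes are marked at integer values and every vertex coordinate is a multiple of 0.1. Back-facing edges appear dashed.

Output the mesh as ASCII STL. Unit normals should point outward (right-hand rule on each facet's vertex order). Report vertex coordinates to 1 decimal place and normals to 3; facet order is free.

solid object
 facet normal -0.649 0.255 -0.717
  outer loop
   vertex 1.2 1.2 1.2
   vertex 0.6 5.3 3.2
   vertex 4.0 5.8 0.3
  endloop
 endfacet
 facet normal 0.114 -0.687 -0.718
  outer loop
   vertex 4.6 2.6 0.4
   vertex 4.0 0.2 2.6
   vertex 1.2 1.2 1.2
  endloop
 endfacet
 facet normal -0.202 -0.068 -0.977
  outer loop
   vertex 4.6 2.6 0.4
   vertex 1.2 1.2 1.2
   vertex 4.0 5.8 0.3
  endloop
 endfacet
 facet normal 0.975 0.179 -0.130
  outer loop
   vertex 4.6 2.6 0.4
   vertex 4.0 5.8 0.3
   vertex 4.7 4.3 3.5
  endloop
 endfacet
 facet normal 0.994 -0.103 0.024
  outer loop
   vertex 4.6 2.6 0.4
   vertex 4.7 4.3 3.5
   vertex 4.4 1.8 5.2
  endloop
 endfacet
 facet normal 0.970 -0.243 0.000
  outer loop
   vertex 4.6 2.6 0.4
   vertex 4.4 1.8 5.2
   vertex 4.0 0.2 2.6
  endloop
 endfacet
 facet normal -0.323 0.181 0.929
  outer loop
   vertex 3.6 5.0 4.3
   vertex 0.6 5.3 3.2
   vertex 4.4 1.8 5.2
  endloop
 endfacet
 facet normal 0.686 0.351 0.637
  outer loop
   vertex 3.6 5.0 4.3
   vertex 4.4 1.8 5.2
   vertex 4.7 4.3 3.5
  endloop
 endfacet
 facet normal 0.025 0.980 0.198
  outer loop
   vertex 3.6 5.0 4.3
   vertex 4.0 5.8 0.3
   vertex 0.6 5.3 3.2
  endloop
 endfacet
 facet normal 0.630 0.747 0.212
  outer loop
   vertex 3.6 5.0 4.3
   vertex 4.7 4.3 3.5
   vertex 4.0 5.8 0.3
  endloop
 endfacet
 facet normal -0.863 -0.318 0.393
  outer loop
   vertex 1.8 1.3 2.6
   vertex 0.6 5.3 3.2
   vertex 1.2 1.2 1.2
  endloop
 endfacet
 facet normal -0.645 -0.299 0.703
  outer loop
   vertex 1.8 1.3 2.6
   vertex 4.4 1.8 5.2
   vertex 0.6 5.3 3.2
  endloop
 endfacet
 facet normal -0.433 -0.867 0.248
  outer loop
   vertex 1.8 1.3 2.6
   vertex 1.2 1.2 1.2
   vertex 4.0 0.2 2.6
  endloop
 endfacet
 facet normal -0.380 -0.760 0.526
  outer loop
   vertex 1.8 1.3 2.6
   vertex 4.0 0.2 2.6
   vertex 4.4 1.8 5.2
  endloop
 endfacet
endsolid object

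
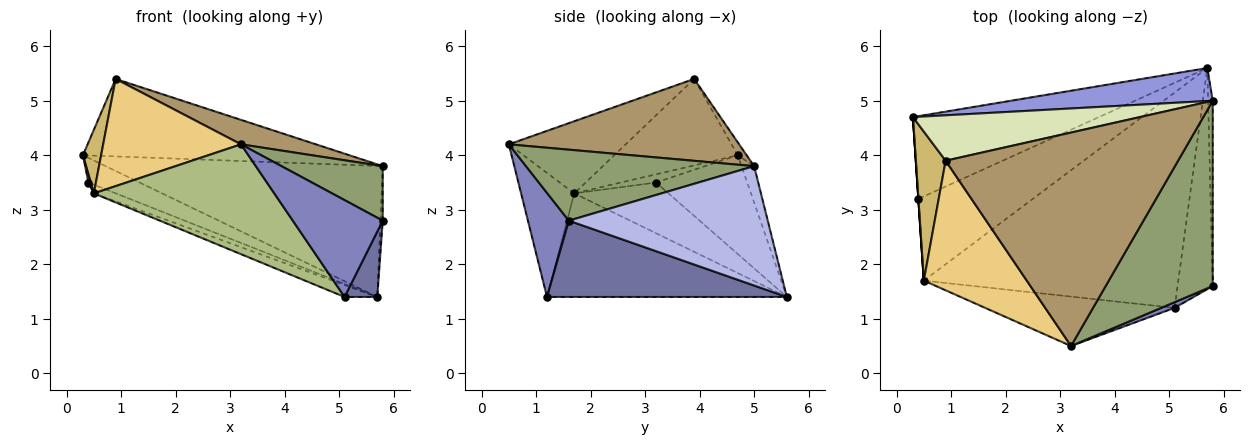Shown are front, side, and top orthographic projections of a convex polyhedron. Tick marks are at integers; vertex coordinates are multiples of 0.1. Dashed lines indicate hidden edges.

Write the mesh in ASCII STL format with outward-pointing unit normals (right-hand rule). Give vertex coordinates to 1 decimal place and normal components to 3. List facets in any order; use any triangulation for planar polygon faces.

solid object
 facet normal 0.901 -0.123 -0.416
  outer loop
   vertex 5.1 1.2 1.4
   vertex 5.7 5.6 1.4
   vertex 5.8 1.6 2.8
  endloop
 endfacet
 facet normal 0.413 -0.909 0.053
  outer loop
   vertex 3.2 0.5 4.2
   vertex 5.1 1.2 1.4
   vertex 5.8 1.6 2.8
  endloop
 endfacet
 facet normal -0.044 0.969 0.244
  outer loop
   vertex 5.8 5.0 3.8
   vertex 5.7 5.6 1.4
   vertex 0.3 4.7 4.0
  endloop
 endfacet
 facet normal 0.999 0.011 -0.039
  outer loop
   vertex 5.8 5.0 3.8
   vertex 5.8 1.6 2.8
   vertex 5.7 5.6 1.4
  endloop
 endfacet
 facet normal 0.537 -0.238 0.810
  outer loop
   vertex 5.8 5.0 3.8
   vertex 3.2 0.5 4.2
   vertex 5.8 1.6 2.8
  endloop
 endfacet
 facet normal -0.259 -0.881 -0.396
  outer loop
   vertex 0.5 1.7 3.3
   vertex 5.1 1.2 1.4
   vertex 3.2 0.5 4.2
  endloop
 endfacet
 facet normal -0.376 0.051 -0.925
  outer loop
   vertex 0.5 1.7 3.3
   vertex 5.7 5.6 1.4
   vertex 5.1 1.2 1.4
  endloop
 endfacet
 facet normal -0.029 0.863 0.505
  outer loop
   vertex 0.9 3.9 5.4
   vertex 5.8 5.0 3.8
   vertex 0.3 4.7 4.0
  endloop
 endfacet
 facet normal 0.330 -0.108 0.938
  outer loop
   vertex 0.9 3.9 5.4
   vertex 3.2 0.5 4.2
   vertex 5.8 5.0 3.8
  endloop
 endfacet
 facet normal -0.936 -0.138 0.323
  outer loop
   vertex 0.9 3.9 5.4
   vertex 0.3 4.7 4.0
   vertex 0.5 1.7 3.3
  endloop
 endfacet
 facet normal -0.475 -0.561 0.678
  outer loop
   vertex 0.9 3.9 5.4
   vertex 0.5 1.7 3.3
   vertex 3.2 0.5 4.2
  endloop
 endfacet
 facet normal -0.454 0.254 -0.854
  outer loop
   vertex 0.4 3.2 3.5
   vertex 0.3 4.7 4.0
   vertex 5.7 5.6 1.4
  endloop
 endfacet
 facet normal -0.998 -0.067 0.000
  outer loop
   vertex 0.4 3.2 3.5
   vertex 0.5 1.7 3.3
   vertex 0.3 4.7 4.0
  endloop
 endfacet
 facet normal -0.403 0.094 -0.910
  outer loop
   vertex 0.4 3.2 3.5
   vertex 5.7 5.6 1.4
   vertex 0.5 1.7 3.3
  endloop
 endfacet
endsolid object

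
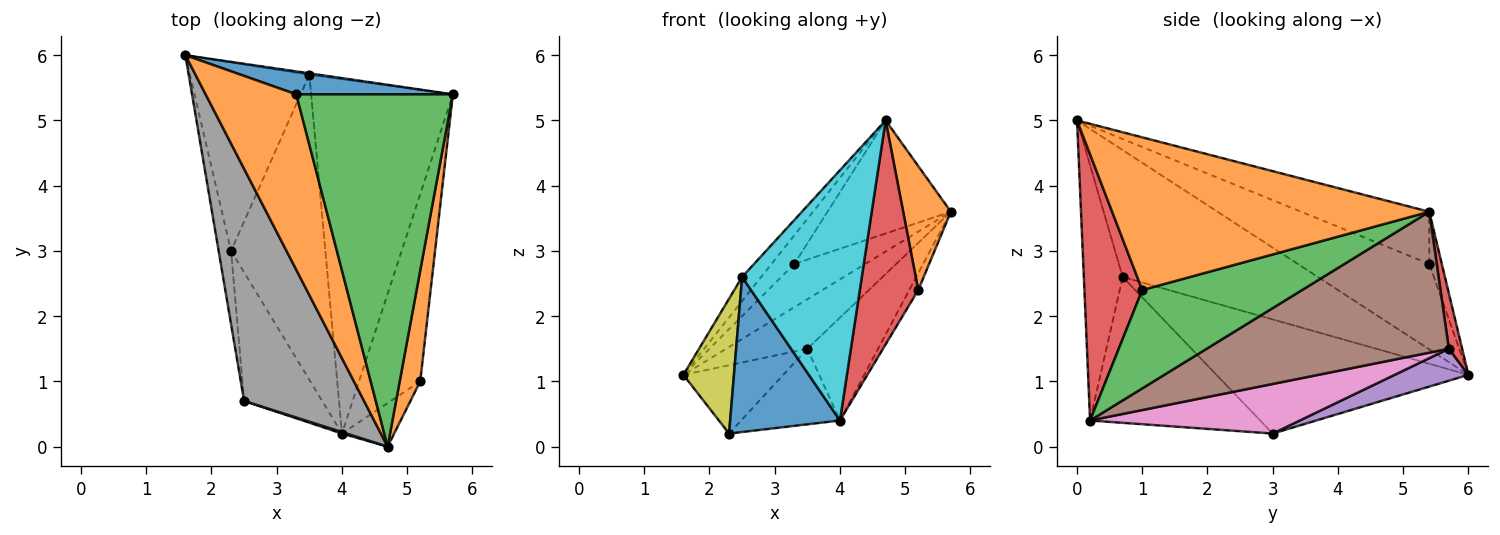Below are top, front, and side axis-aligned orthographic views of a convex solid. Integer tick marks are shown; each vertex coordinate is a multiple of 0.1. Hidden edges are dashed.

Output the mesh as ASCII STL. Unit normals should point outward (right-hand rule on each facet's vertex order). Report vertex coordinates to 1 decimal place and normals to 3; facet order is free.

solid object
 facet normal -0.154 0.873 0.462
  outer loop
   vertex 3.3 5.4 2.8
   vertex 5.7 5.4 3.6
   vertex 1.6 6.0 1.1
  endloop
 endfacet
 facet normal -0.681 0.118 0.723
  outer loop
   vertex 3.3 5.4 2.8
   vertex 1.6 6.0 1.1
   vertex 4.7 0.0 5.0
  endloop
 endfacet
 facet normal -0.303 0.291 0.908
  outer loop
   vertex 3.3 5.4 2.8
   vertex 4.7 0.0 5.0
   vertex 5.7 5.4 3.6
  endloop
 endfacet
 facet normal 0.162 0.986 -0.029
  outer loop
   vertex 3.5 5.7 1.5
   vertex 1.6 6.0 1.1
   vertex 5.7 5.4 3.6
  endloop
 endfacet
 facet normal 0.244 0.330 -0.912
  outer loop
   vertex 3.5 5.7 1.5
   vertex 2.3 3.0 0.2
   vertex 1.6 6.0 1.1
  endloop
 endfacet
 facet normal 0.691 0.202 -0.695
  outer loop
   vertex 3.5 5.7 1.5
   vertex 5.7 5.4 3.6
   vertex 4.0 0.2 0.4
  endloop
 endfacet
 facet normal 0.455 0.214 -0.865
  outer loop
   vertex 3.5 5.7 1.5
   vertex 4.0 0.2 0.4
   vertex 2.3 3.0 0.2
  endloop
 endfacet
 facet normal -0.725 0.071 0.685
  outer loop
   vertex 2.5 0.7 2.6
   vertex 4.7 0.0 5.0
   vertex 1.6 6.0 1.1
  endloop
 endfacet
 facet normal -0.975 -0.196 -0.106
  outer loop
   vertex 2.5 0.7 2.6
   vertex 1.6 6.0 1.1
   vertex 2.3 3.0 0.2
  endloop
 endfacet
 facet normal -0.309 -0.951 0.006
  outer loop
   vertex 2.5 0.7 2.6
   vertex 4.0 0.2 0.4
   vertex 4.7 0.0 5.0
  endloop
 endfacet
 facet normal -0.766 -0.495 -0.410
  outer loop
   vertex 2.5 0.7 2.6
   vertex 2.3 3.0 0.2
   vertex 4.0 0.2 0.4
  endloop
 endfacet
 facet normal 0.980 -0.147 0.132
  outer loop
   vertex 5.2 1.0 2.4
   vertex 5.7 5.4 3.6
   vertex 4.7 0.0 5.0
  endloop
 endfacet
 facet normal 0.848 0.048 -0.528
  outer loop
   vertex 5.2 1.0 2.4
   vertex 4.0 0.2 0.4
   vertex 5.7 5.4 3.6
  endloop
 endfacet
 facet normal 0.697 -0.704 -0.137
  outer loop
   vertex 5.2 1.0 2.4
   vertex 4.7 0.0 5.0
   vertex 4.0 0.2 0.4
  endloop
 endfacet
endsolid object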